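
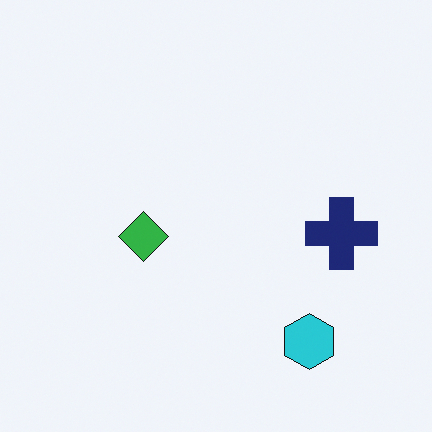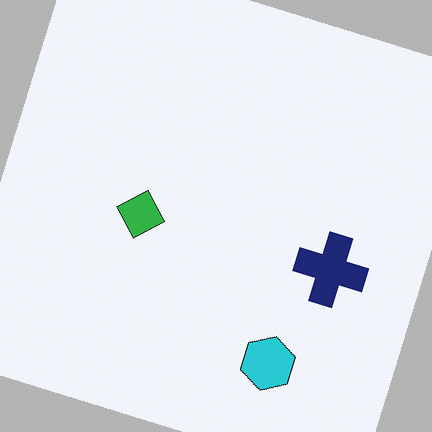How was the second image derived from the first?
The image was rotated clockwise by a clearly visible amount.

Every shape is tilted by the same angle and the image corners show triangular fill wedges — a whole-image rotation by a non-right angle.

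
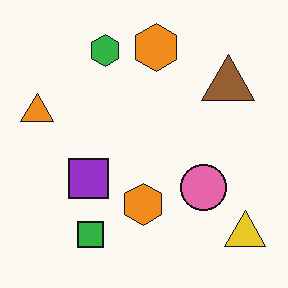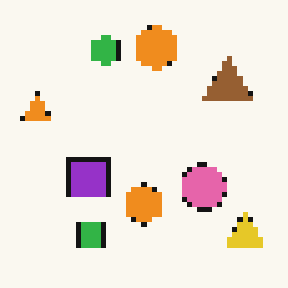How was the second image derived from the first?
The image was mildly pixelated.

Shapes are reduced to large square blocks; fine edges and outlines are lost — a downscale-then-upscale (mosaic) effect.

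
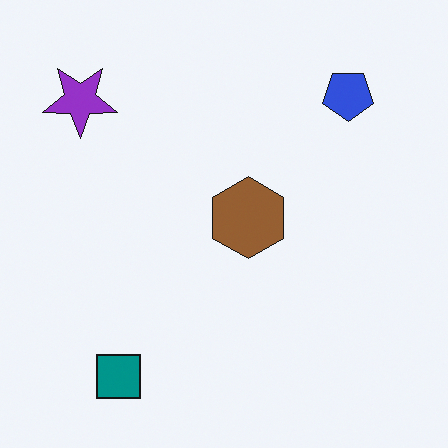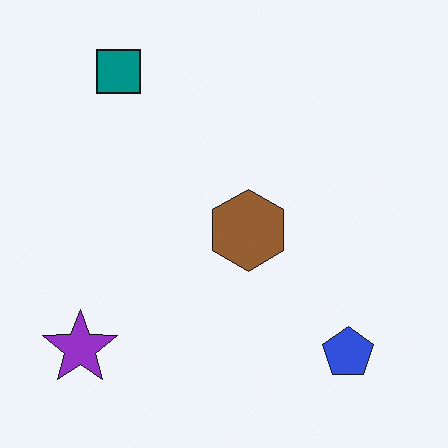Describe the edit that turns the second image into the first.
The transformation is: flipped vertically (top ↔ bottom).

The teal square is in the top-left of the second image and the bottom-left of the first — shapes on opposite sides of the horizontal midline have swapped in a mirror flip.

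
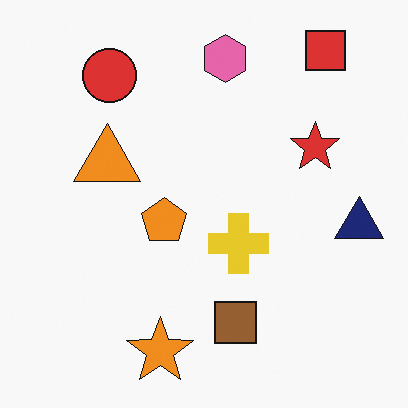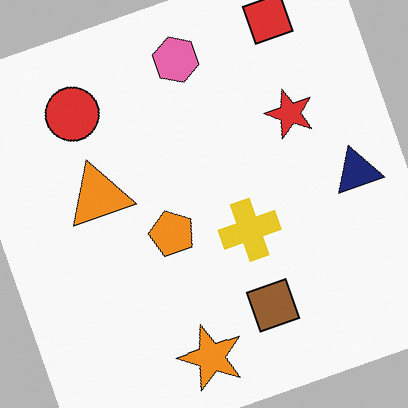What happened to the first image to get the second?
This is the original image rotated counter-clockwise by a clearly visible amount.

Every shape is tilted by the same angle and the image corners show triangular fill wedges — a whole-image rotation by a non-right angle.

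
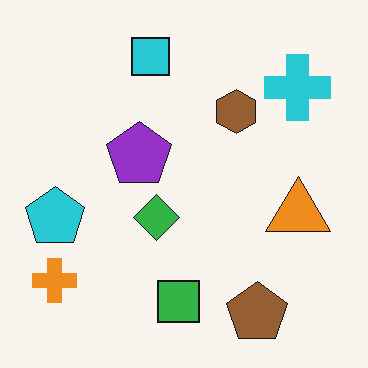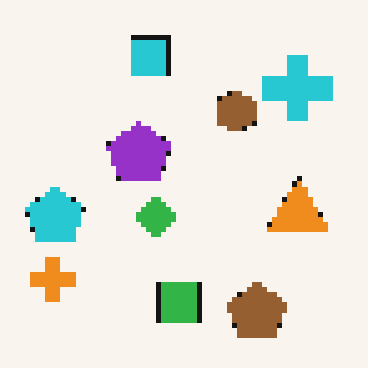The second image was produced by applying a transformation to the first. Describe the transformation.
It was mildly pixelated.

Shapes are reduced to large square blocks; fine edges and outlines are lost — a downscale-then-upscale (mosaic) effect.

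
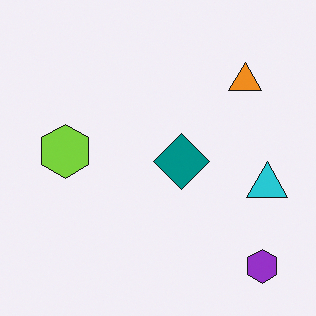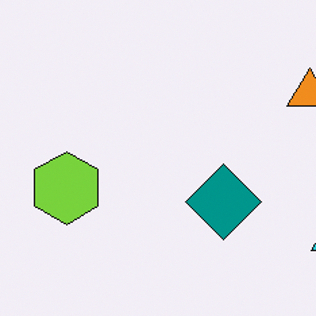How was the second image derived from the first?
The image was cropped slightly and scaled back up.

The visible shapes are larger and the field of view is narrower; shapes near the original edges may be partly or wholly outside the frame — a crop-and-rescale.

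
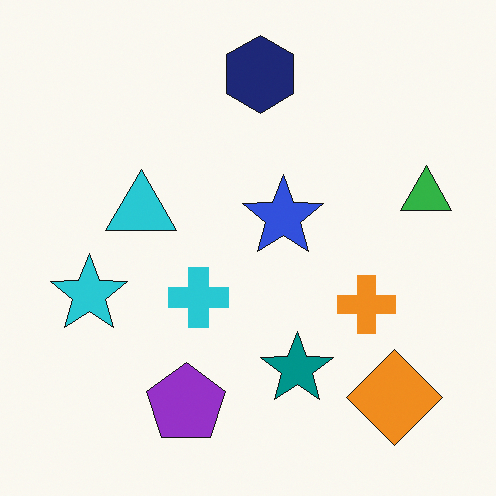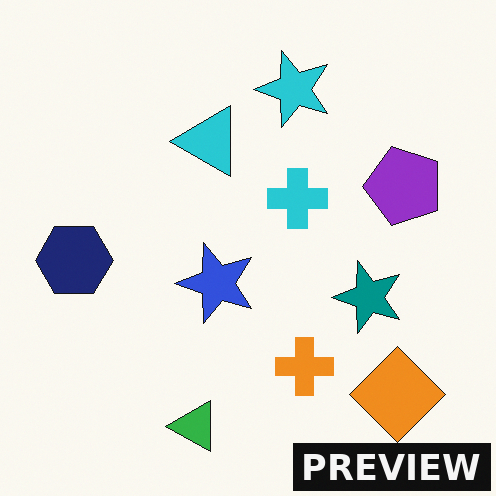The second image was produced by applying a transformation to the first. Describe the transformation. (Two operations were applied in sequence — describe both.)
Transposed (reflected across the top-left ↔ bottom-right diagonal), then watermarked with the text "PREVIEW" in the lower-right corner.

Shapes have swapped their row and column positions — what was in the top-right is now in the bottom-left — a diagonal reflection. A dark label reading "PREVIEW" appears in the lower-right corner.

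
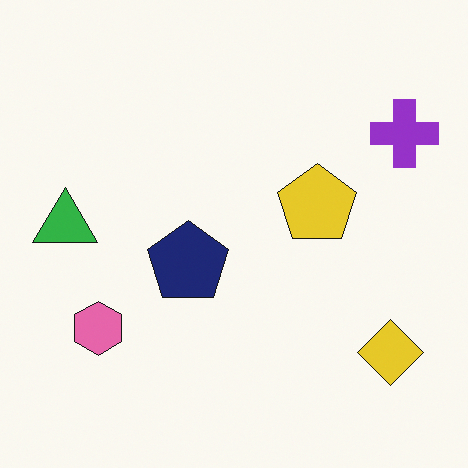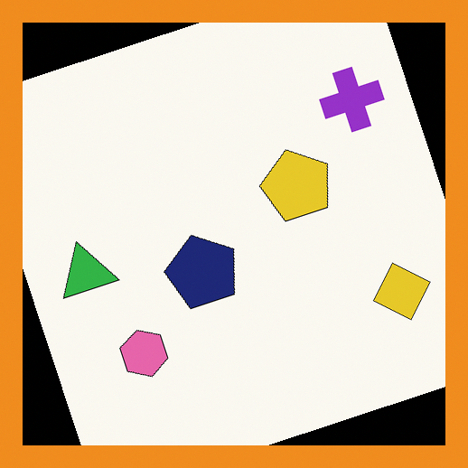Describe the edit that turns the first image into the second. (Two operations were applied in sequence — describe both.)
It was rotated counter-clockwise by a moderate amount, then framed with a orange border.

Every shape is tilted by the same angle and the image corners show triangular fill wedges — a whole-image rotation by a non-right angle. A solid orange frame runs around the edge of the second image, with the content slightly shrunk inside it.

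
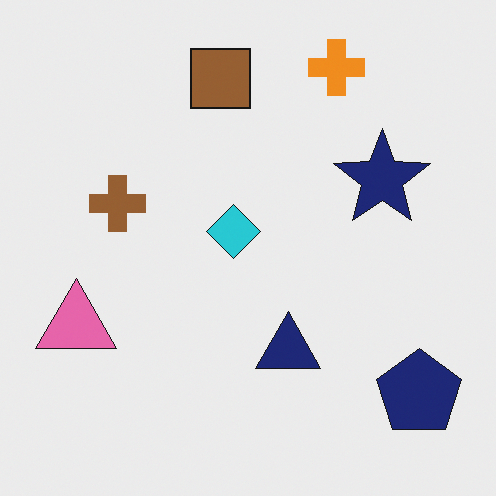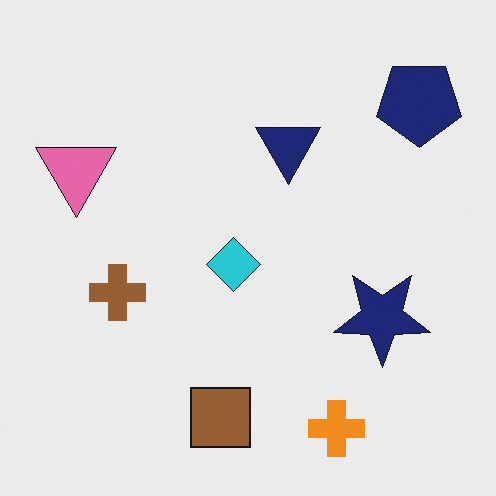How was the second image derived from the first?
The image was flipped vertically (top ↔ bottom).

The orange cross is in the top-right of the first image and the bottom-right of the second — shapes on opposite sides of the horizontal midline have swapped in a mirror flip.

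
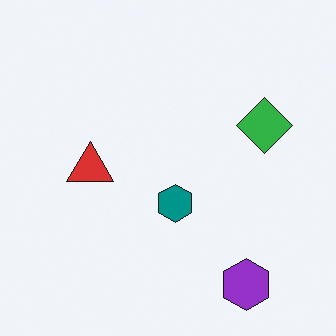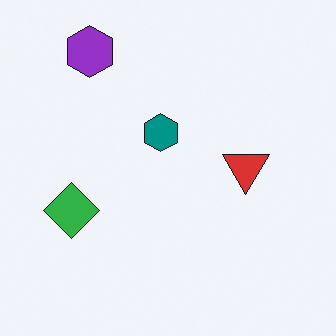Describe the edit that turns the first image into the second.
The second image is the first rotated 180°.

The purple hexagon sits in the bottom-right of the first image and the top-left of the second — consistent with a whole-image 180° rotation.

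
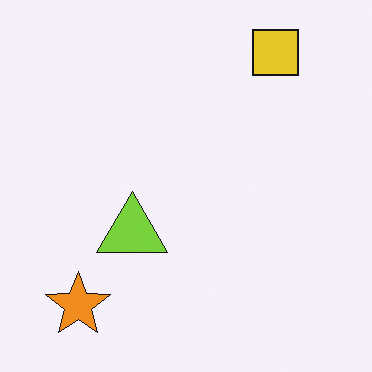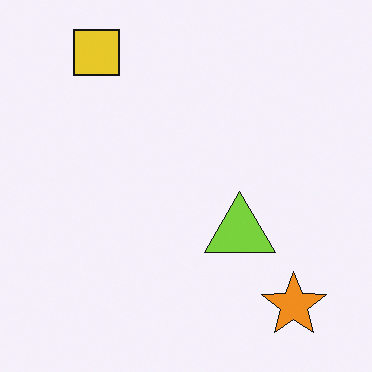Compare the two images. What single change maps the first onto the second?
This is the original image flipped horizontally (left ↔ right).

The orange star is in the bottom-left of the first image and the bottom-right of the second — shapes on opposite sides of the vertical midline have swapped in a mirror flip.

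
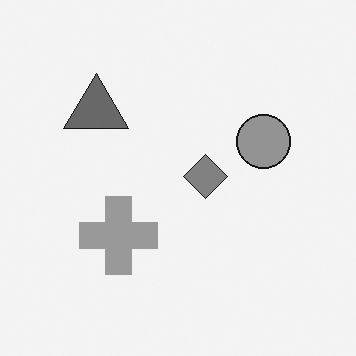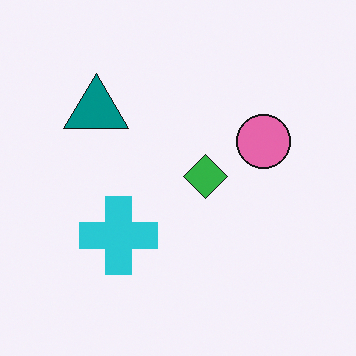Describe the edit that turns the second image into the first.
It was converted to grayscale.

All color is removed — every shape is now a shade of grey.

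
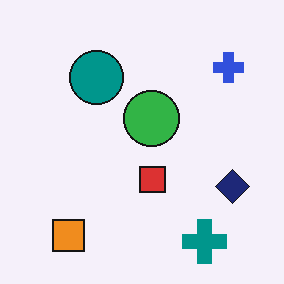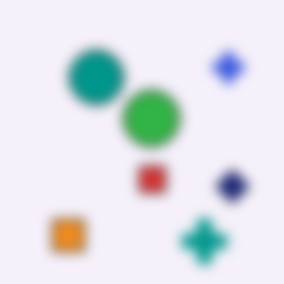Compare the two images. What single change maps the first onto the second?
The second image is the first strongly gaussian-blurred.

Shape edges and outlines are uniformly softened across the whole image.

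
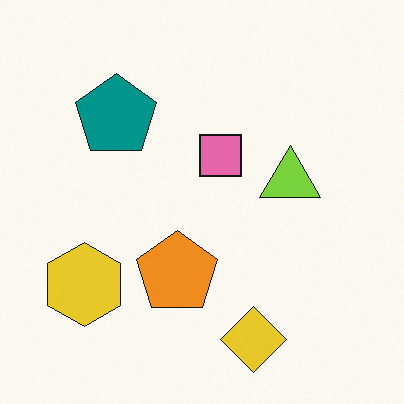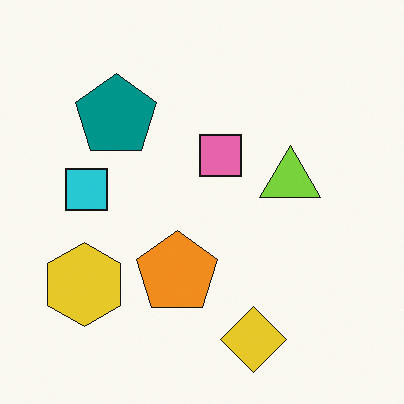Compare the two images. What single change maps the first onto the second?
The transformation is: overlaid with an additional cyan square.

A cyan square appears in the second image that is absent from the first.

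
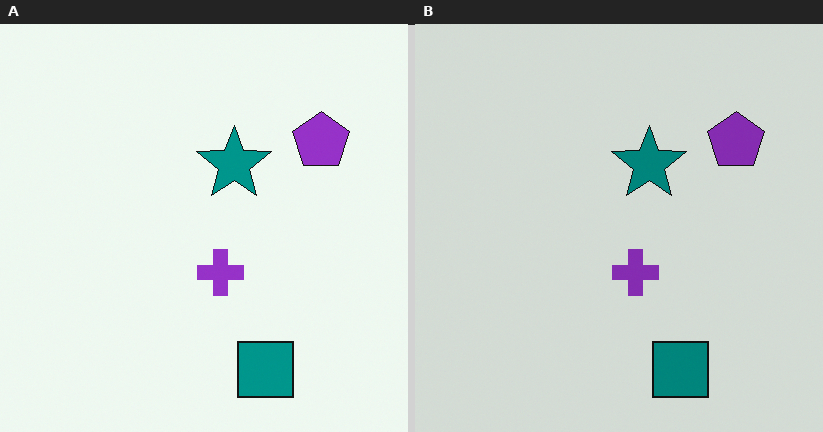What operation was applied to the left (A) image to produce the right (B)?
The transformation is: darkened a little.

Every pixel — background and shapes alike — is uniformly darkened.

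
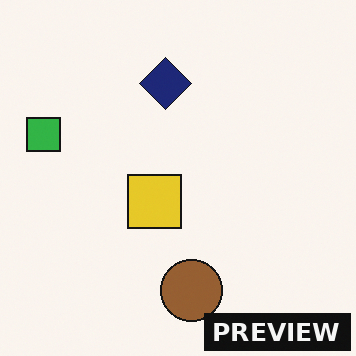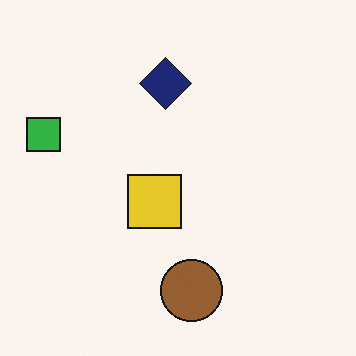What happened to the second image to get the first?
The image was watermarked with the text "PREVIEW" in the lower-right corner.

A dark label reading "PREVIEW" appears in the lower-right corner.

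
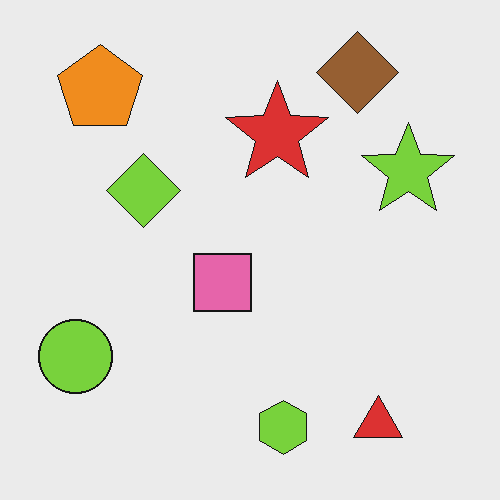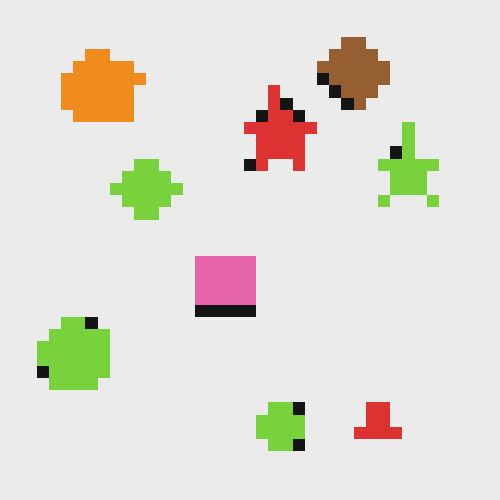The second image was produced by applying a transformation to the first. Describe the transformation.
This is the original image coarsely pixelated.

Shapes are reduced to large square blocks; fine edges and outlines are lost — a downscale-then-upscale (mosaic) effect.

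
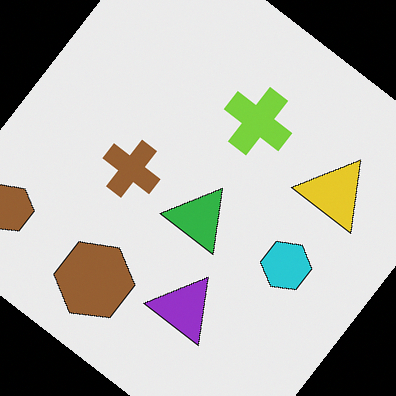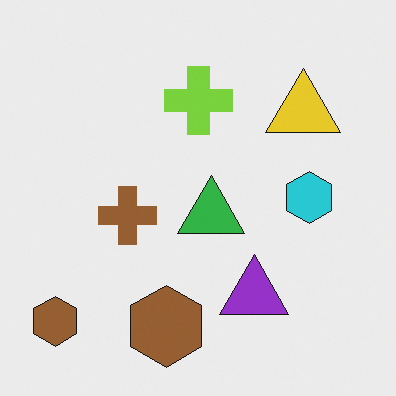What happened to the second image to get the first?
The first image is the second rotated clockwise by a large amount — several tens of degrees.

Every shape is tilted by the same angle and the image corners show triangular fill wedges — a whole-image rotation by a non-right angle.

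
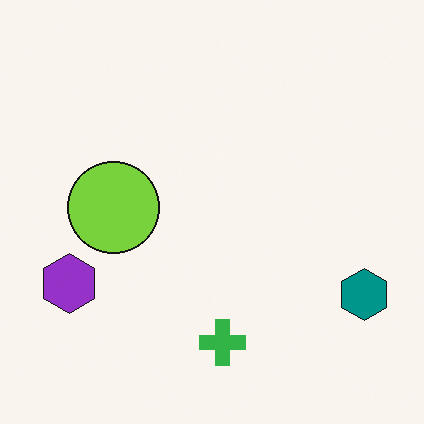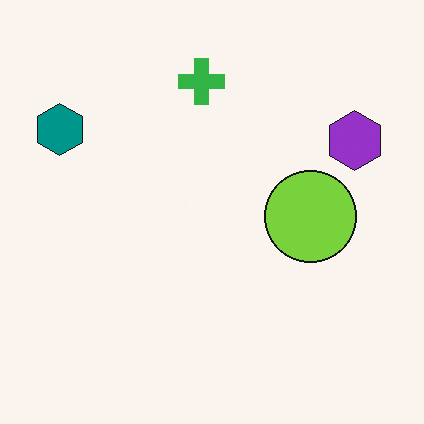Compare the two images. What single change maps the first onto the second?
The transformation is: rotated 180°.

The teal hexagon sits in the bottom-right of the first image and the top-left of the second — consistent with a whole-image 180° rotation.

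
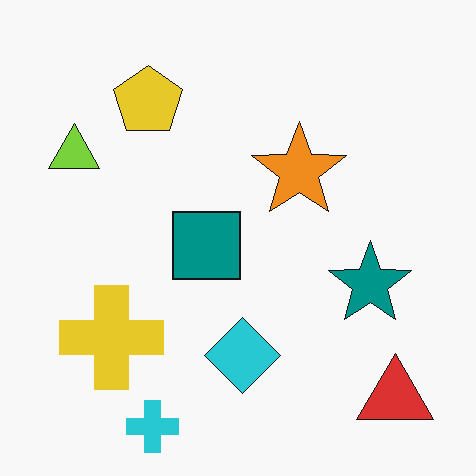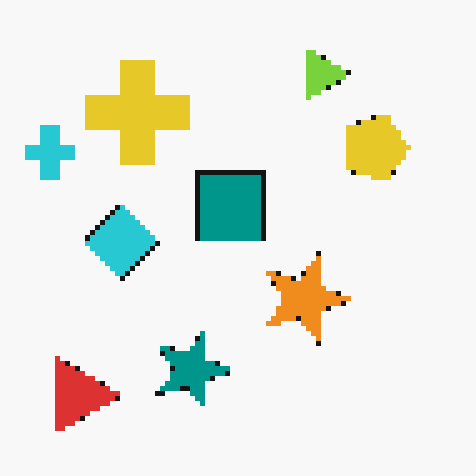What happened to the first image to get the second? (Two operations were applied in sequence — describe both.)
The second image is the first rotated 90° clockwise, then lightly pixelated (a mild mosaic effect).

The red triangle sits in the bottom-right of the first image and the bottom-left of the second — consistent with a whole-image 90° clockwise rotation. Shapes are reduced to large square blocks; fine edges and outlines are lost — a downscale-then-upscale (mosaic) effect.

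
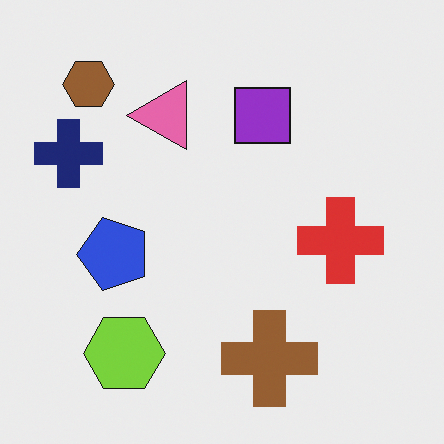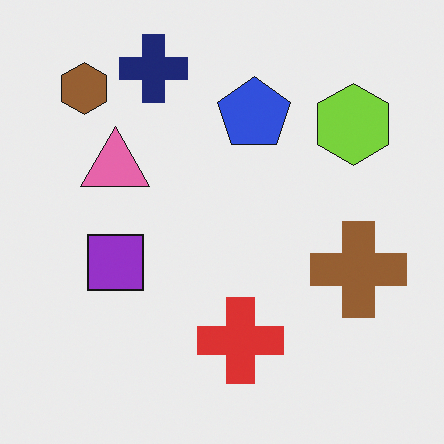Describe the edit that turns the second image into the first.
The image was transposed (reflected across the top-left ↔ bottom-right diagonal).

Shapes have swapped their row and column positions — what was in the top-right is now in the bottom-left — a diagonal reflection.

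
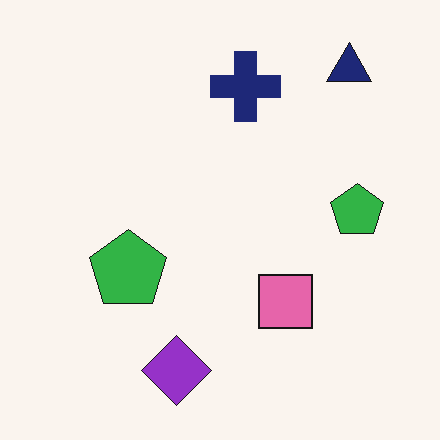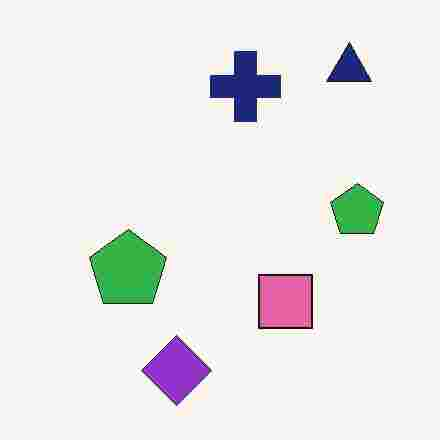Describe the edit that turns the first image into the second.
The second image is the first heavily JPEG-compressed with obvious blocking artifacts.

Blocky 8×8 compression artifacts appear around shape edges and the flat background shows ringing — characteristic JPEG degradation.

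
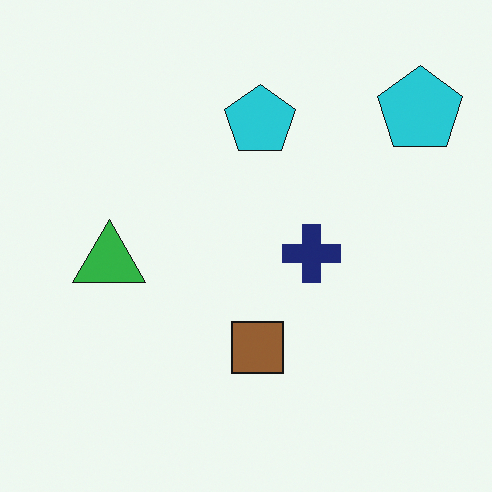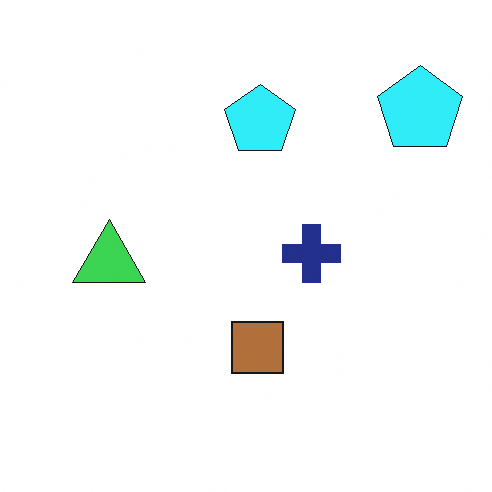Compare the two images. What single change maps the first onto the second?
The transformation is: slightly brightened.

Every pixel — background and shapes alike — is uniformly brightened.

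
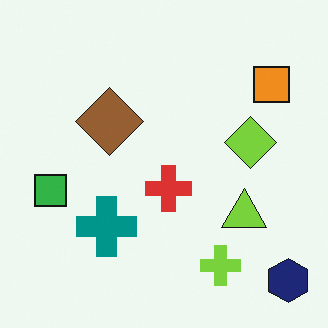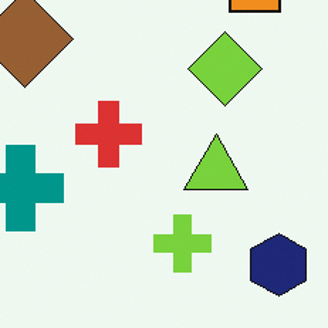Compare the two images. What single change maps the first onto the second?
This is the original image cropped slightly and scaled back up.

The visible shapes are larger and the field of view is narrower; shapes near the original edges may be partly or wholly outside the frame — a crop-and-rescale.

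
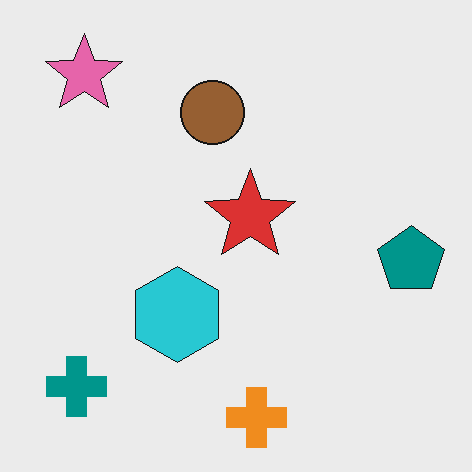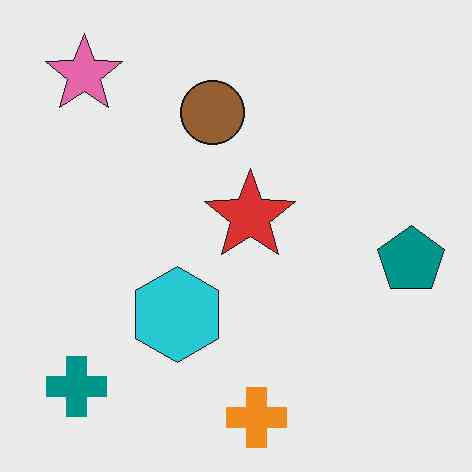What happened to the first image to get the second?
The image was JPEG-compressed with visible artifacts.

Blocky 8×8 compression artifacts appear around shape edges and the flat background shows ringing — characteristic JPEG degradation.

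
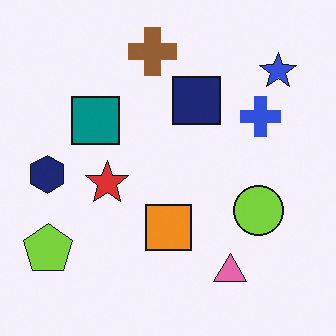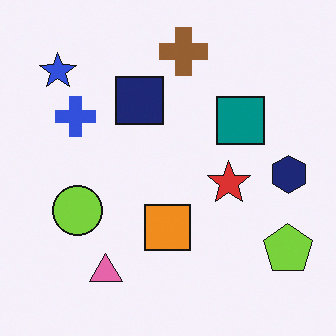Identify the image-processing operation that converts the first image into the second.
The transformation is: flipped horizontally (left ↔ right).

The navy hexagon is in the left of the first image and the right of the second — shapes on opposite sides of the vertical midline have swapped in a mirror flip.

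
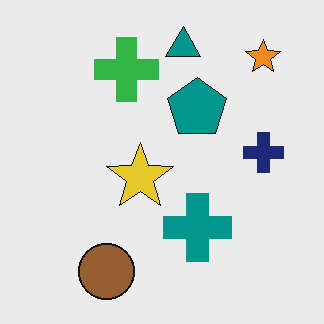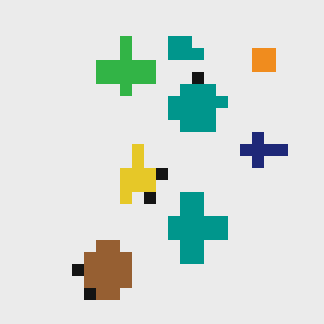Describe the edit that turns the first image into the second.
It was heavily pixelated into large blocks.

Shapes are reduced to large square blocks; fine edges and outlines are lost — a downscale-then-upscale (mosaic) effect.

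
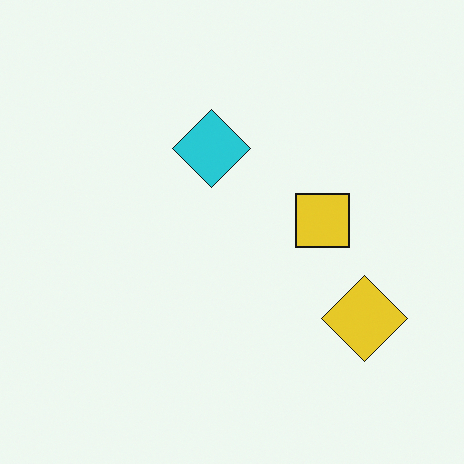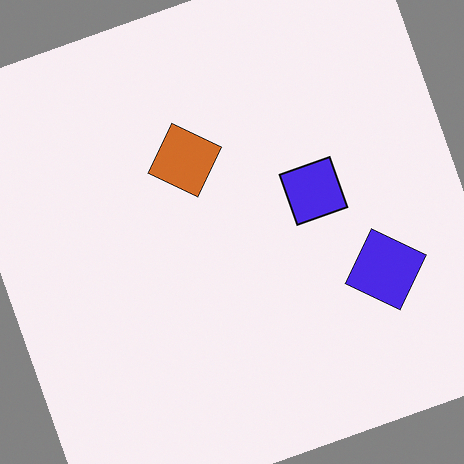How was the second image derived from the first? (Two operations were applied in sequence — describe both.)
The second image is the first hue-shifted through roughly half the color wheel, then rotated counter-clockwise by a clearly visible amount.

Every shape's color has rotated by the same amount around the hue wheel — a uniform hue shift. Every shape is tilted by the same angle and the image corners show triangular fill wedges — a whole-image rotation by a non-right angle.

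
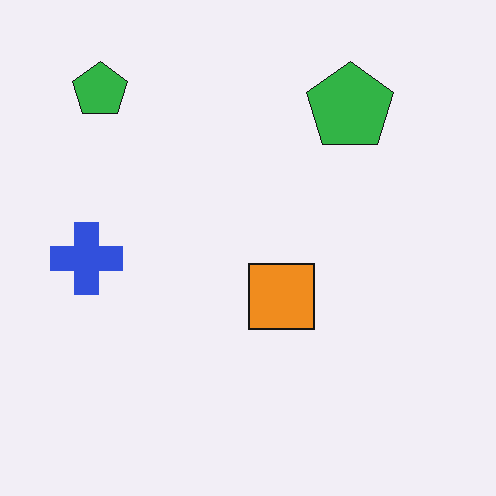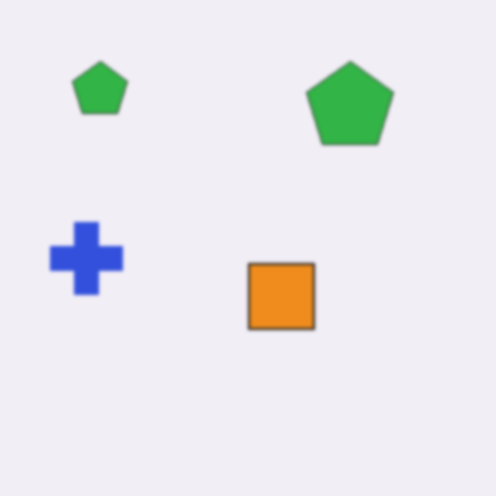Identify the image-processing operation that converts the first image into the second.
This is the original image given a subtle gaussian blur.

Shape edges and outlines are uniformly softened across the whole image.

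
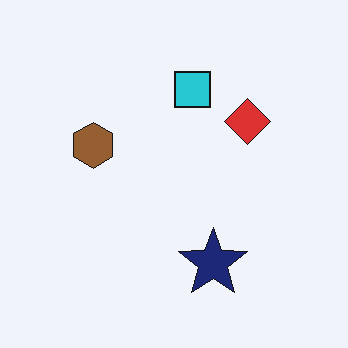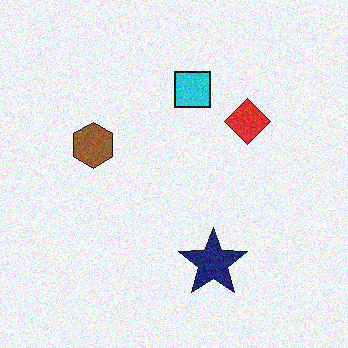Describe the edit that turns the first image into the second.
This is the original image degraded with visible gaussian noise.

Random speckle covers the whole image, including the flat background.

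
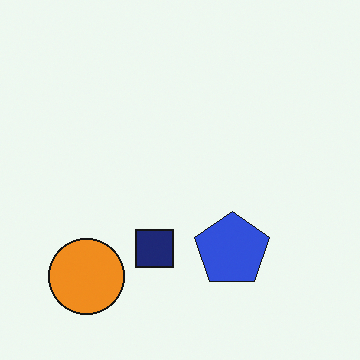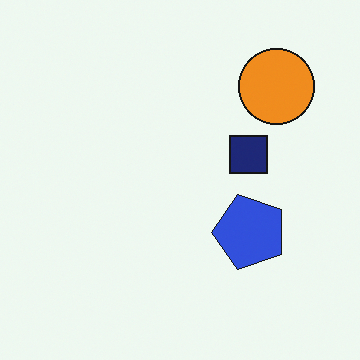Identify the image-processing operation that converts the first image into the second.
The transformation is: transposed (reflected across the top-left ↔ bottom-right diagonal).

Shapes have swapped their row and column positions — what was in the top-right is now in the bottom-left — a diagonal reflection.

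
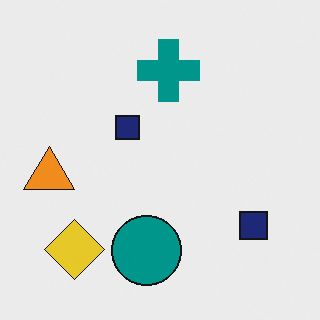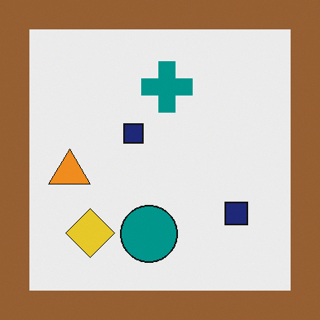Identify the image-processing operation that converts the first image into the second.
It was framed with a brown border.

A solid brown frame runs around the edge of the second image, with the content slightly shrunk inside it.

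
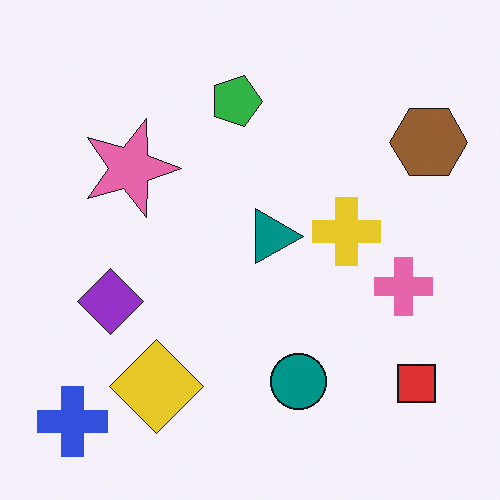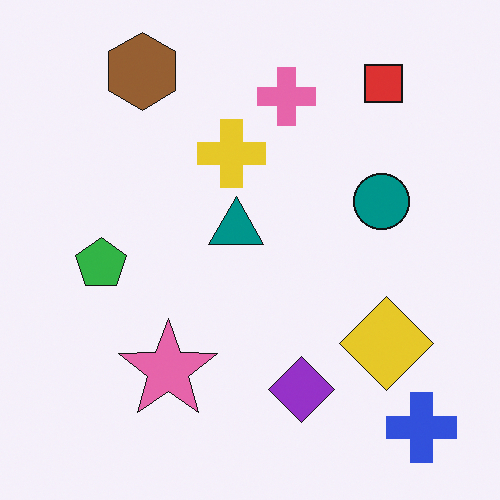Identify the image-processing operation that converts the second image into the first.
It was rotated 90° clockwise.

The blue cross sits in the bottom-right of the second image and the bottom-left of the first — consistent with a whole-image 90° clockwise rotation.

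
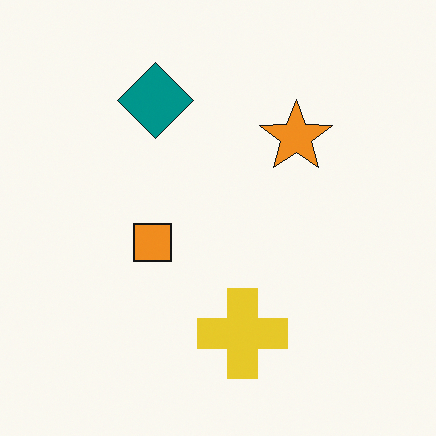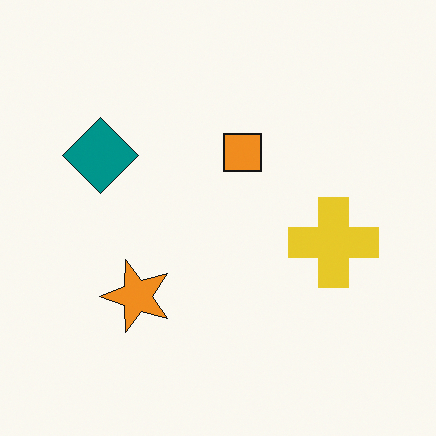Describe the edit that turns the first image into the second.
This is the original image transposed (reflected across the top-left ↔ bottom-right diagonal).

Shapes have swapped their row and column positions — what was in the top-right is now in the bottom-left — a diagonal reflection.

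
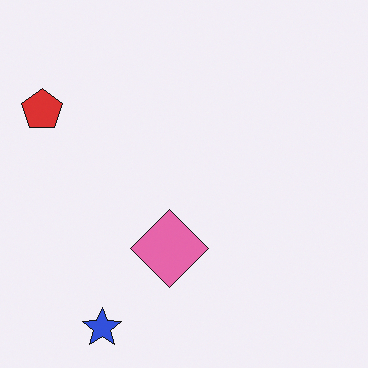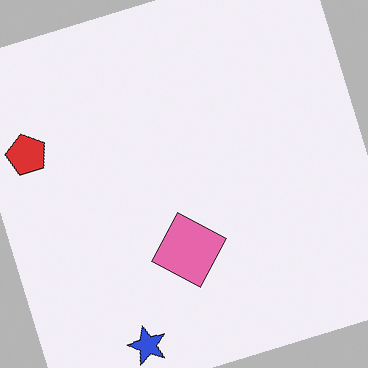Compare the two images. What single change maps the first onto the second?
It was rotated counter-clockwise by a clearly visible amount.

Every shape is tilted by the same angle and the image corners show triangular fill wedges — a whole-image rotation by a non-right angle.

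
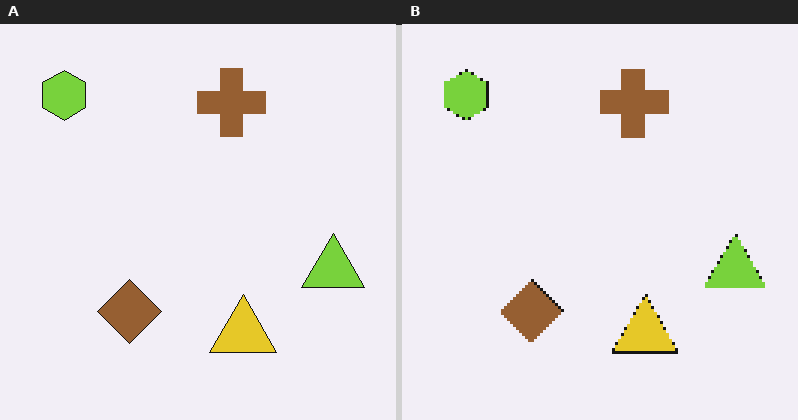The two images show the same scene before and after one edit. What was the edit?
It was mildly pixelated.

Shapes are reduced to large square blocks; fine edges and outlines are lost — a downscale-then-upscale (mosaic) effect.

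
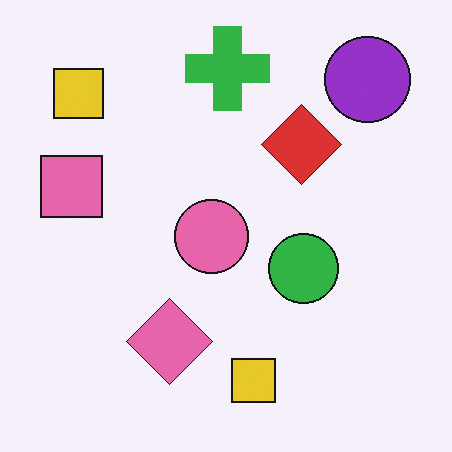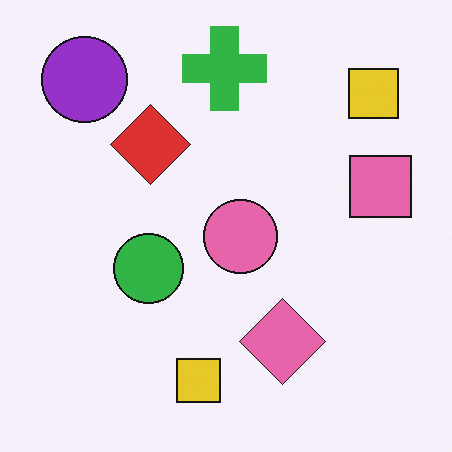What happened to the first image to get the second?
The image was flipped horizontally (left ↔ right).

The pink square is in the left of the first image and the right of the second — shapes on opposite sides of the vertical midline have swapped in a mirror flip.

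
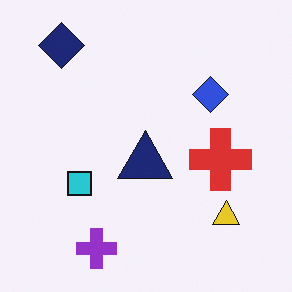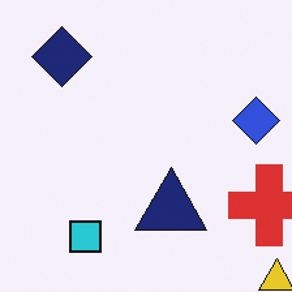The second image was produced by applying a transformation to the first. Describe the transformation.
It was cropped slightly and scaled back up.

The visible shapes are larger and the field of view is narrower; shapes near the original edges may be partly or wholly outside the frame — a crop-and-rescale.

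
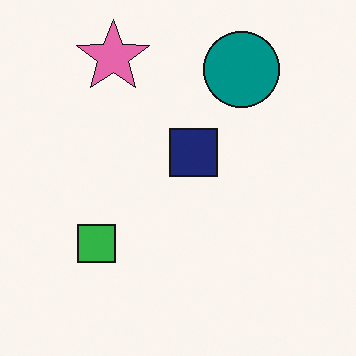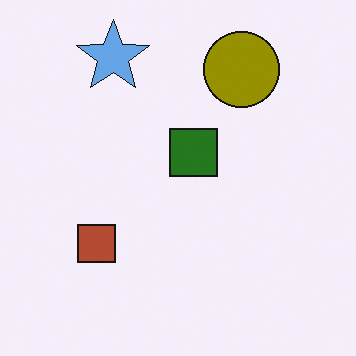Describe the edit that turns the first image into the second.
Hue-shifted by a large amount.

Every shape's color has rotated by the same amount around the hue wheel — a uniform hue shift.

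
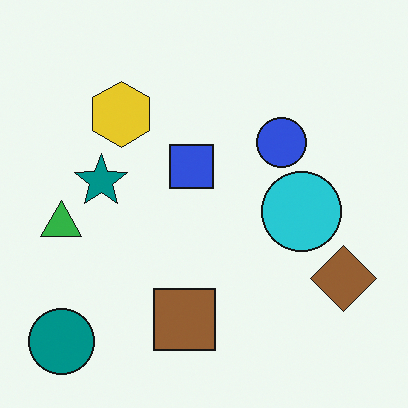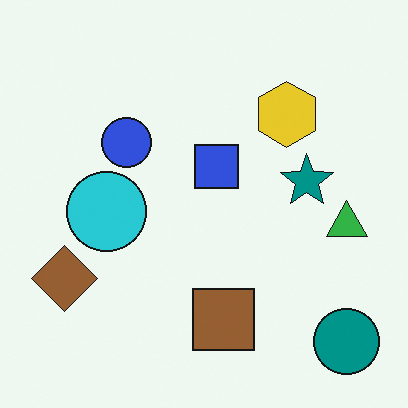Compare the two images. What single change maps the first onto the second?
Flipped horizontally (left ↔ right).

The teal circle is in the bottom-left of the first image and the bottom-right of the second — shapes on opposite sides of the vertical midline have swapped in a mirror flip.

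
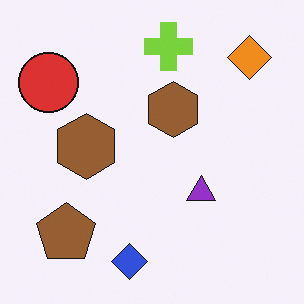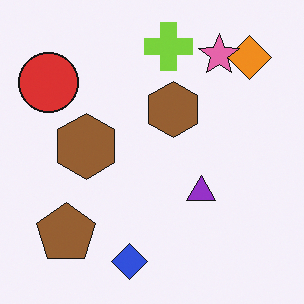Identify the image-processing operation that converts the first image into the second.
The second image is the first overlaid with an additional pink star.

A pink star appears in the second image that is absent from the first.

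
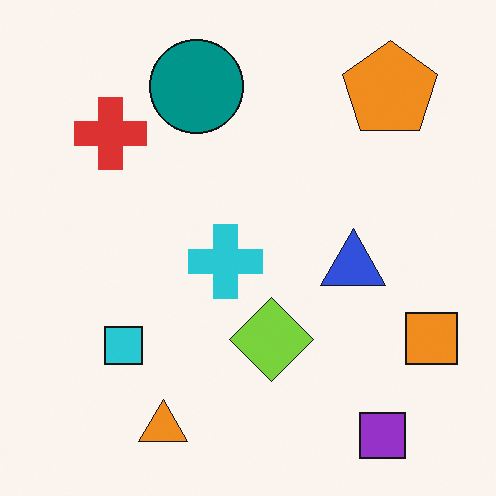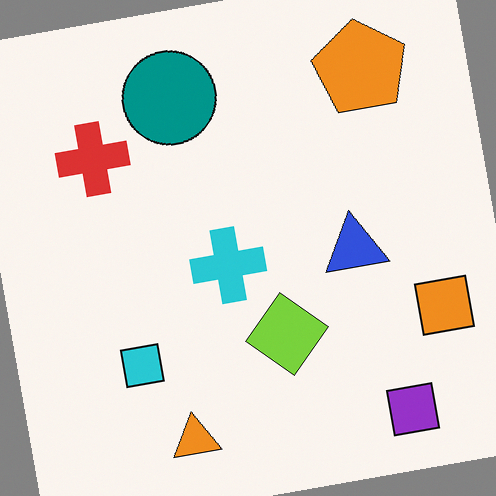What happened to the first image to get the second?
Rotated counter-clockwise by a small amount.

Every shape is tilted by the same angle and the image corners show triangular fill wedges — a whole-image rotation by a non-right angle.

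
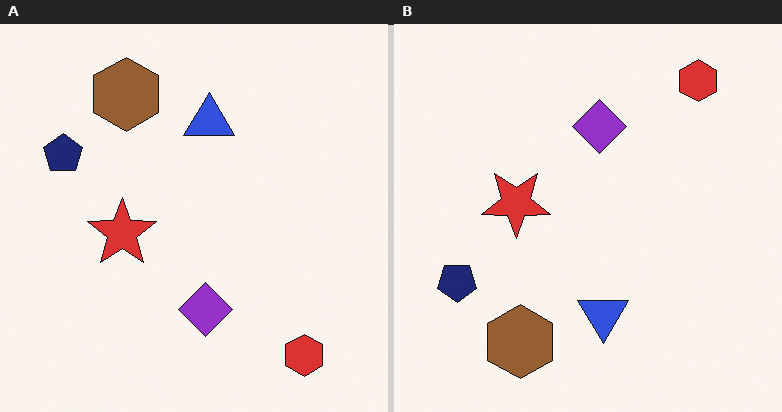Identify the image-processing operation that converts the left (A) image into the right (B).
The transformation is: flipped vertically (top ↔ bottom).

The red hexagon is in the bottom-right of the left (A) image and the top-right of the right (B) — shapes on opposite sides of the horizontal midline have swapped in a mirror flip.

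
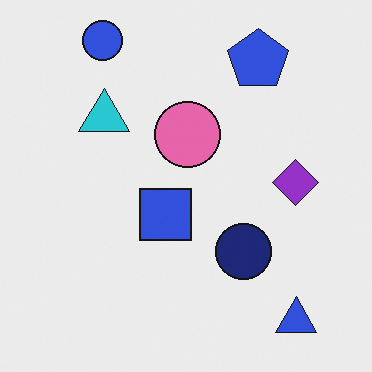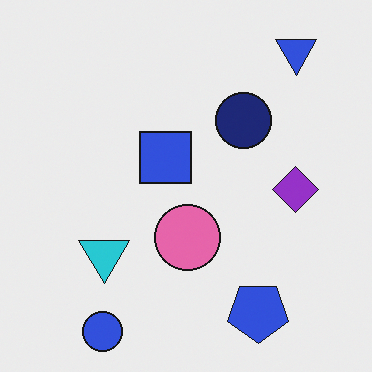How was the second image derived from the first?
The image was flipped vertically (top ↔ bottom).

The blue circle is in the top-left of the first image and the bottom-left of the second — shapes on opposite sides of the horizontal midline have swapped in a mirror flip.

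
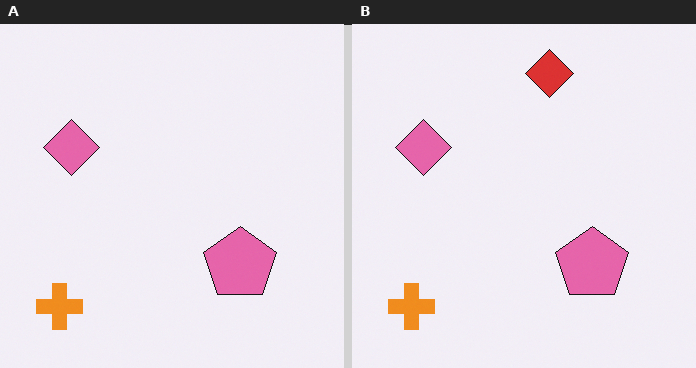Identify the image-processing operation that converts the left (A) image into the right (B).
It was overlaid with an additional red diamond.

A red diamond appears in the right (B) image that is absent from the left (A).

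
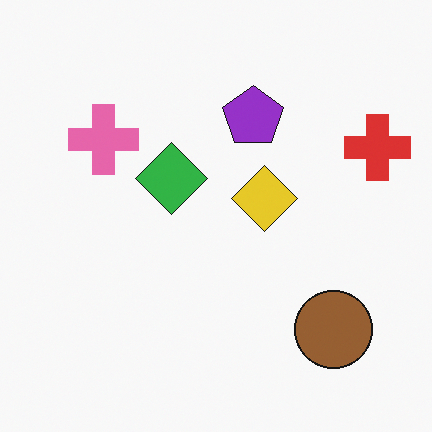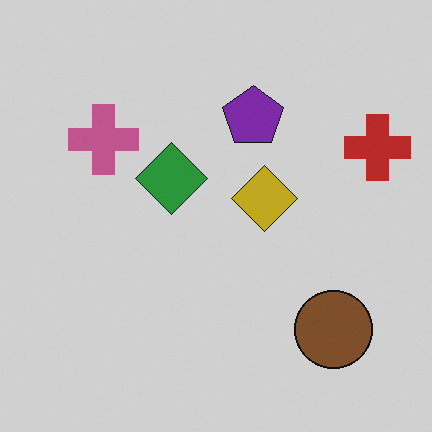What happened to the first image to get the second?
Darkened a little.

Every pixel — background and shapes alike — is uniformly darkened.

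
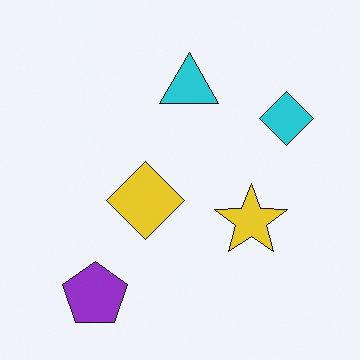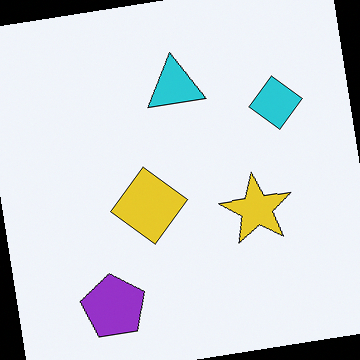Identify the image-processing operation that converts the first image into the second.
The transformation is: rotated counter-clockwise by a few degrees.

Every shape is tilted by the same angle and the image corners show triangular fill wedges — a whole-image rotation by a non-right angle.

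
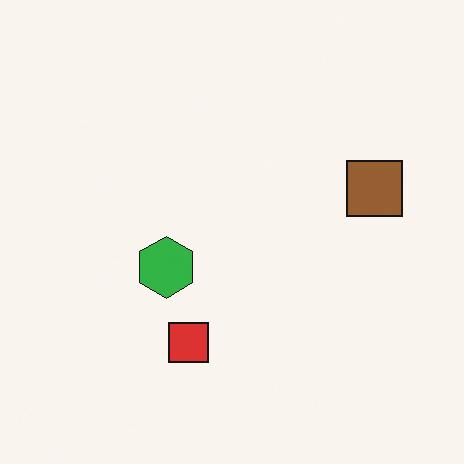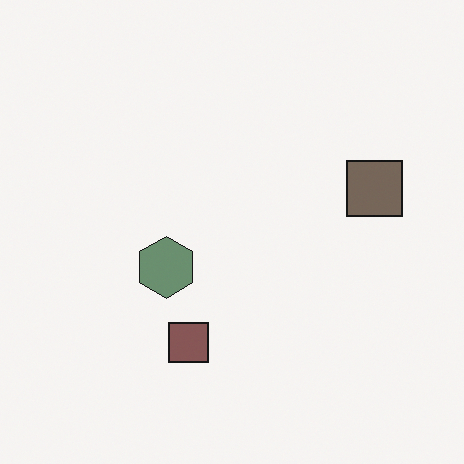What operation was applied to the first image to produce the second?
The image was heavily desaturated.

All colors are more muted and greyish — a global saturation change.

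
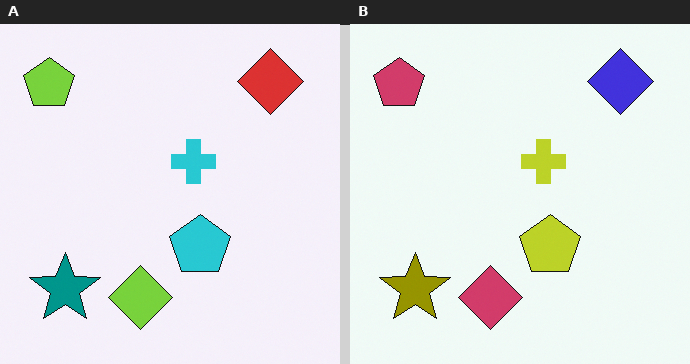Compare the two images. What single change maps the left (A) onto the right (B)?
This is the original image hue-shifted by a large amount.

Every shape's color has rotated by the same amount around the hue wheel — a uniform hue shift.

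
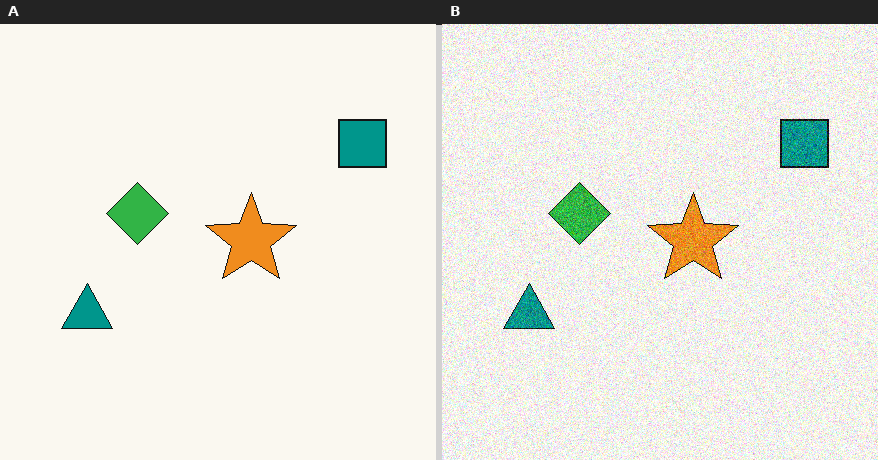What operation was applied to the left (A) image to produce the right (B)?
The image was degraded with strong gaussian noise.

Random speckle covers the whole image, including the flat background.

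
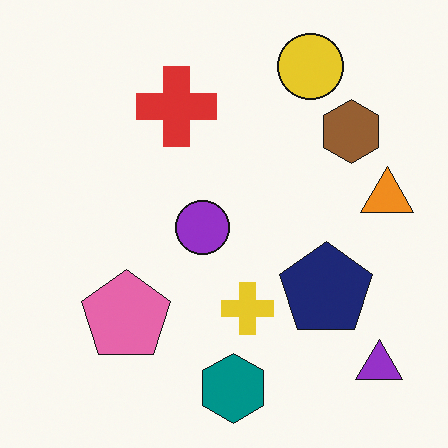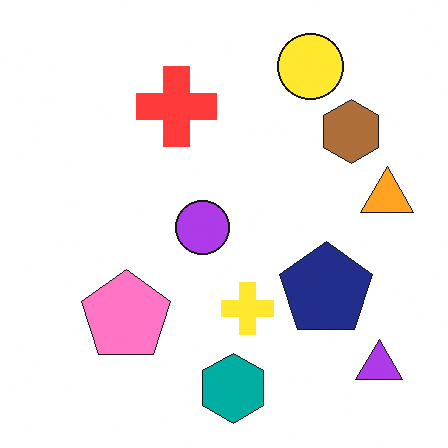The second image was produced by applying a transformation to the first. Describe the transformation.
It was brightened a little.

Every pixel — background and shapes alike — is uniformly brightened.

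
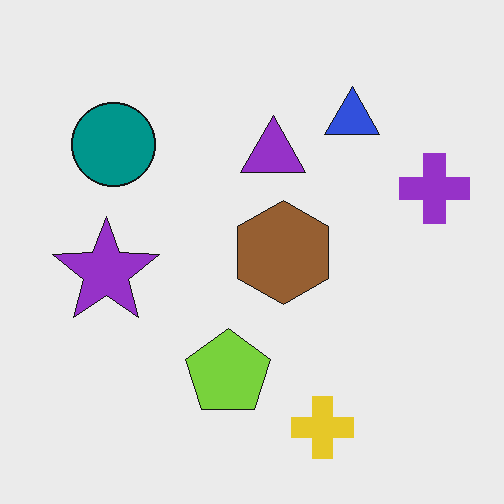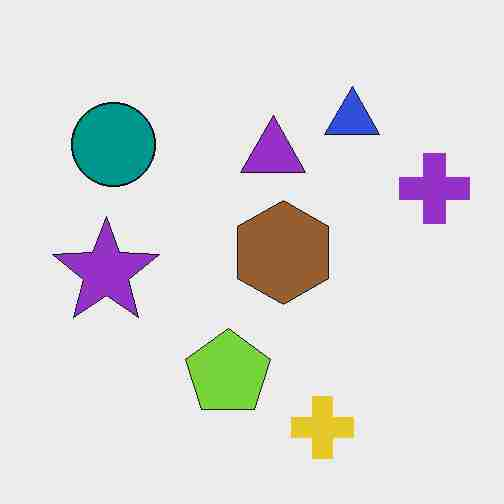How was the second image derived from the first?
Heavily JPEG-compressed with obvious blocking artifacts.

Blocky 8×8 compression artifacts appear around shape edges and the flat background shows ringing — characteristic JPEG degradation.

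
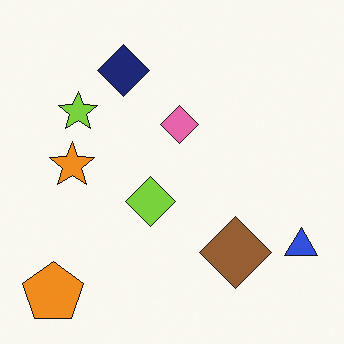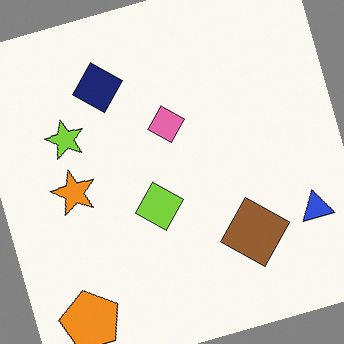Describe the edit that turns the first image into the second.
It was rotated counter-clockwise by a clearly visible amount.

Every shape is tilted by the same angle and the image corners show triangular fill wedges — a whole-image rotation by a non-right angle.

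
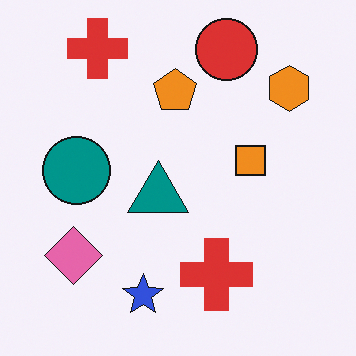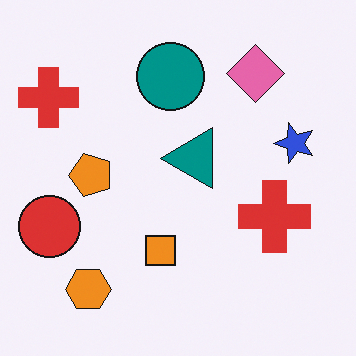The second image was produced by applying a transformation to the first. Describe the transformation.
This is the original image transposed (reflected across the top-left ↔ bottom-right diagonal).

Shapes have swapped their row and column positions — what was in the top-right is now in the bottom-left — a diagonal reflection.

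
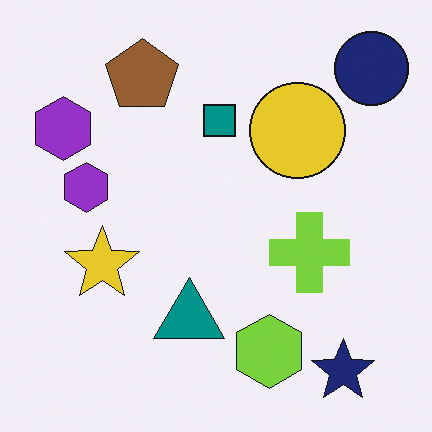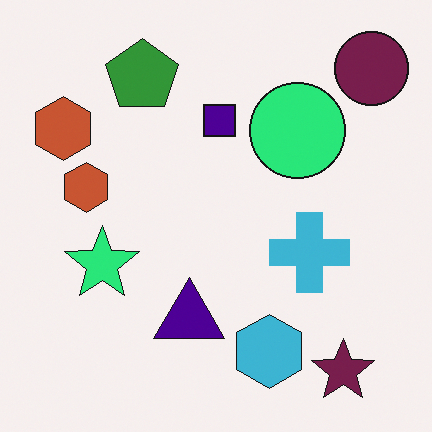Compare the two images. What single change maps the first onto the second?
The image was hue-shifted through roughly a third of the color wheel.

Every shape's color has rotated by the same amount around the hue wheel — a uniform hue shift.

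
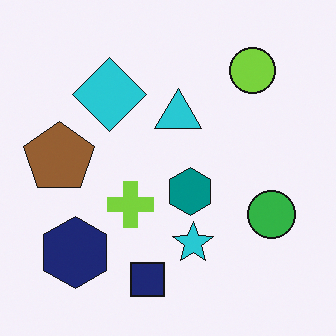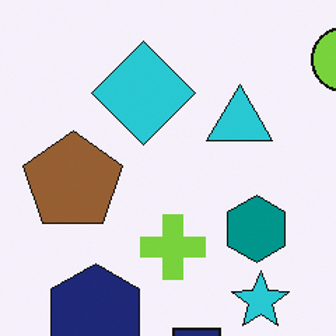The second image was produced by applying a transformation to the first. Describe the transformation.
Cropped to a modestly smaller region and rescaled.

The visible shapes are larger and the field of view is narrower; shapes near the original edges may be partly or wholly outside the frame — a crop-and-rescale.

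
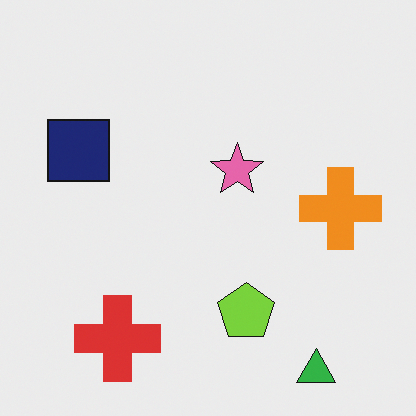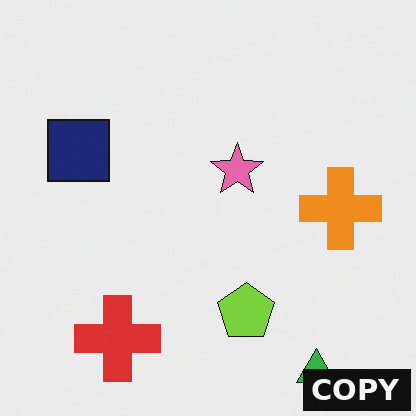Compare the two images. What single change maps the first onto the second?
The image was watermarked with the text "COPY" in the lower-right corner.

A dark label reading "COPY" appears in the lower-right corner.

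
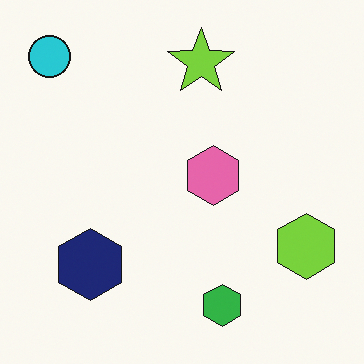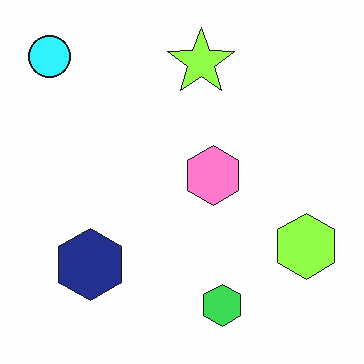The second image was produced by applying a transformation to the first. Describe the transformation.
Slightly brightened.

Every pixel — background and shapes alike — is uniformly brightened.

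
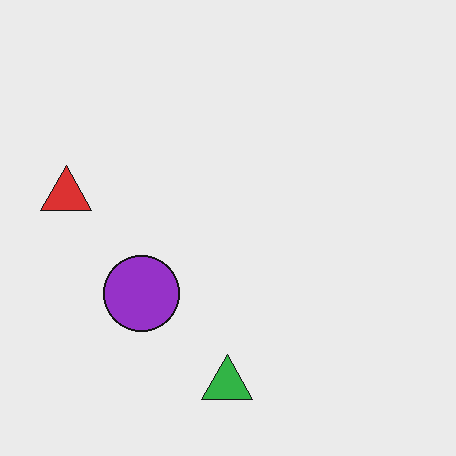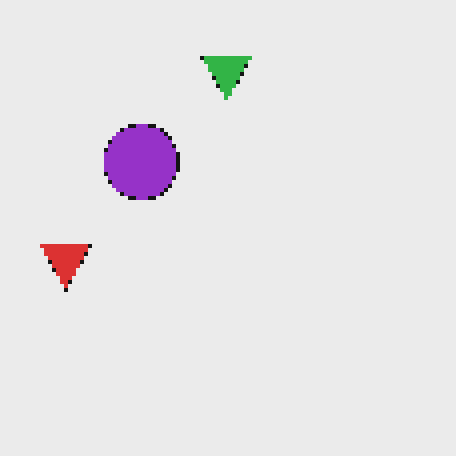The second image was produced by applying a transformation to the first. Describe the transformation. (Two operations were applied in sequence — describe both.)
The transformation is: flipped vertically (top ↔ bottom), then mildly pixelated.

The green triangle is in the bottom of the first image and the top of the second — shapes on opposite sides of the horizontal midline have swapped in a mirror flip. Shapes are reduced to large square blocks; fine edges and outlines are lost — a downscale-then-upscale (mosaic) effect.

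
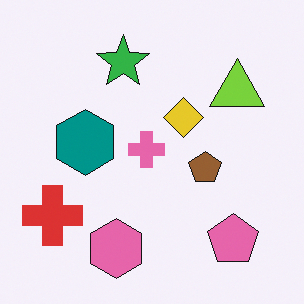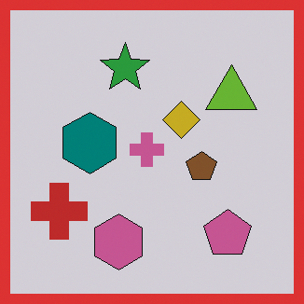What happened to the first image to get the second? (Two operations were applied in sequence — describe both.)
This is the original image slightly darkened, then framed with a red border.

Every pixel — background and shapes alike — is uniformly darkened. A solid red frame runs around the edge of the second image, with the content slightly shrunk inside it.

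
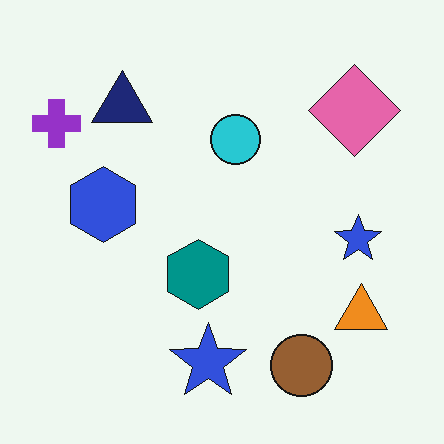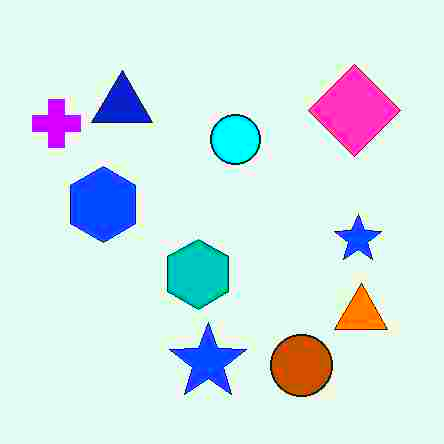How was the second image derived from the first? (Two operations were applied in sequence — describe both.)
Degraded with heavy JPEG compression, then made much more vivid (saturation change).

Blocky 8×8 compression artifacts appear around shape edges and the flat background shows ringing — characteristic JPEG degradation. All colors are more vivid — a global saturation change.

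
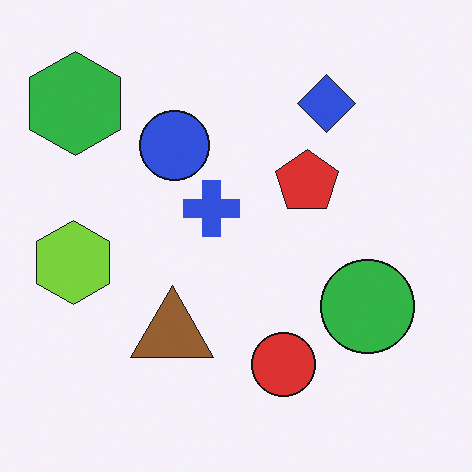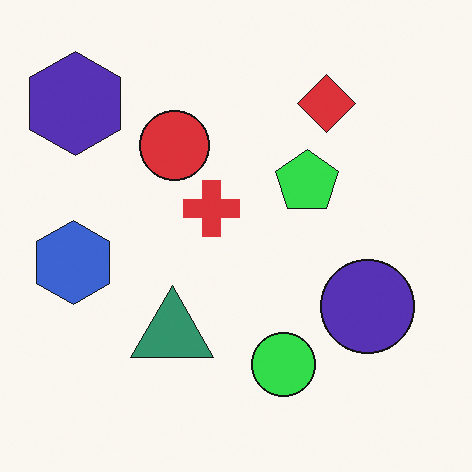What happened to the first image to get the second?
Hue-shifted by a moderate amount.

Every shape's color has rotated by the same amount around the hue wheel — a uniform hue shift.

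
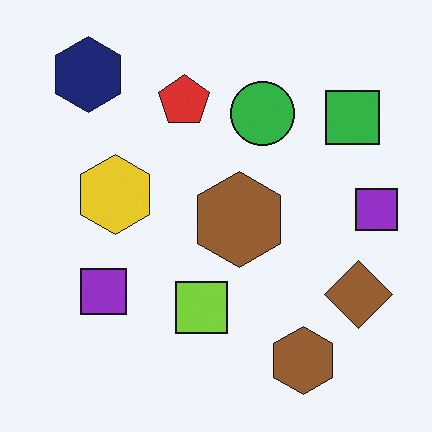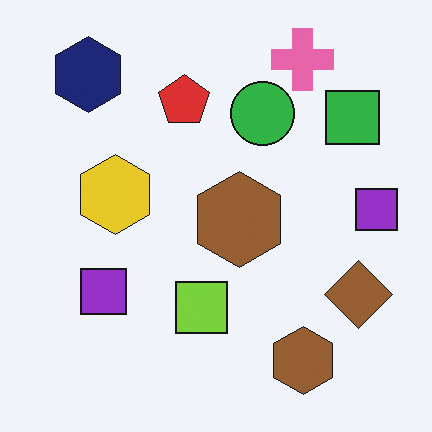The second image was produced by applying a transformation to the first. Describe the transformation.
The image was overlaid with an additional pink cross.

A pink cross appears in the second image that is absent from the first.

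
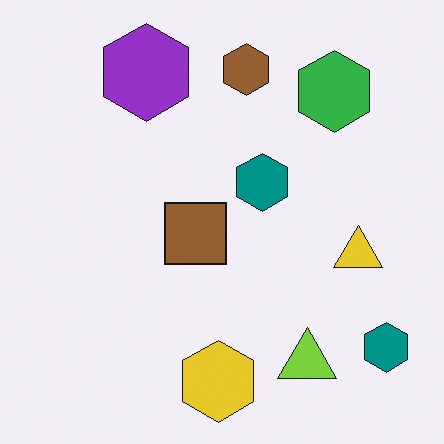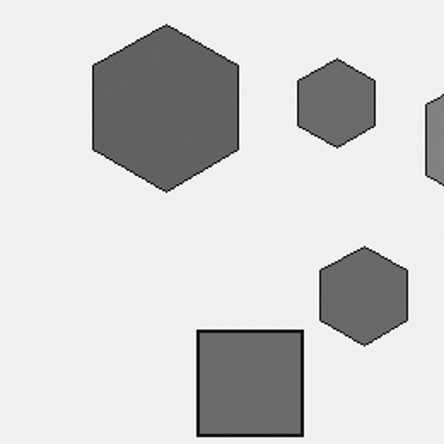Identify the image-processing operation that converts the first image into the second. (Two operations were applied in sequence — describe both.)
It was cropped tightly and scaled back up, then converted to grayscale.

The visible shapes are larger and the field of view is narrower; shapes near the original edges may be partly or wholly outside the frame — a crop-and-rescale. All color is removed — every shape is now a shade of grey.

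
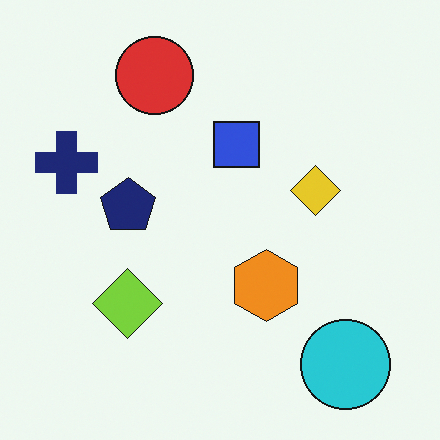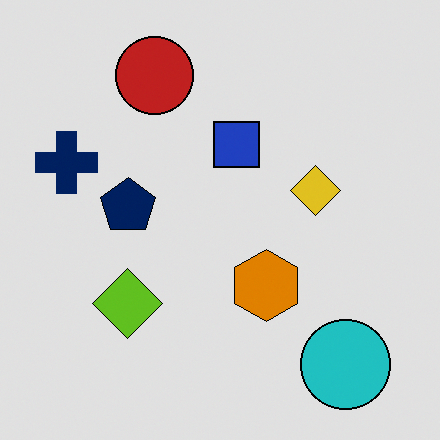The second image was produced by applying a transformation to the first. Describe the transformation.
The transformation is: moderately posterized.

Each flat color has snapped to a coarser quantized level — most visibly, the near-white background has dropped to a flat grey.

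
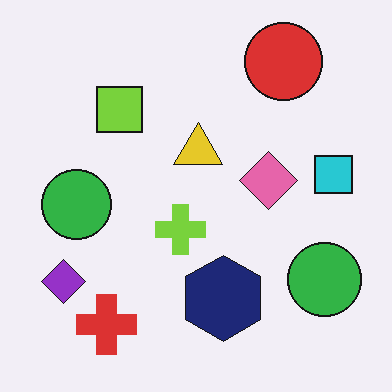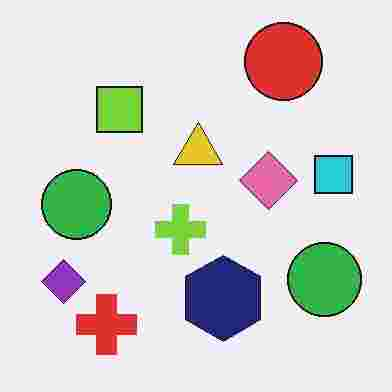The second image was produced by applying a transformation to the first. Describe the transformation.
The second image is the first heavily JPEG-compressed with obvious blocking artifacts.

Blocky 8×8 compression artifacts appear around shape edges and the flat background shows ringing — characteristic JPEG degradation.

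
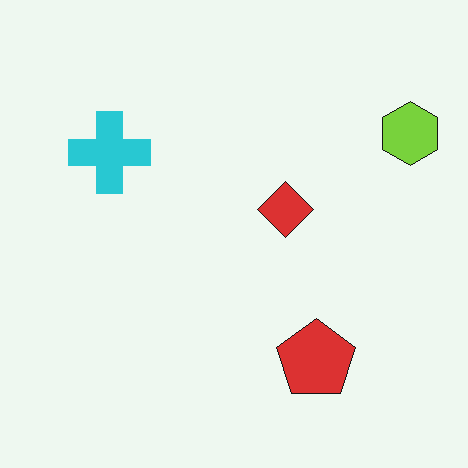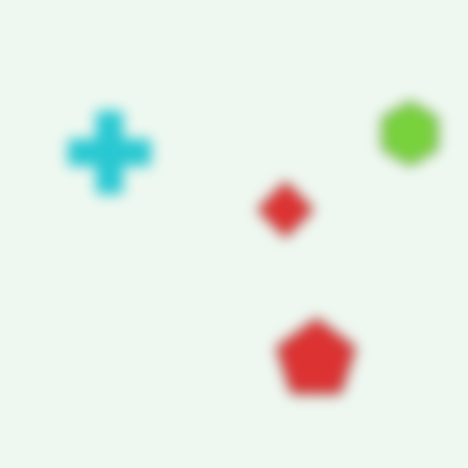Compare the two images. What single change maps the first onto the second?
The image was strongly gaussian-blurred.

Shape edges and outlines are uniformly softened across the whole image.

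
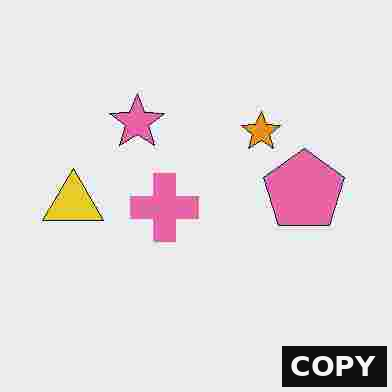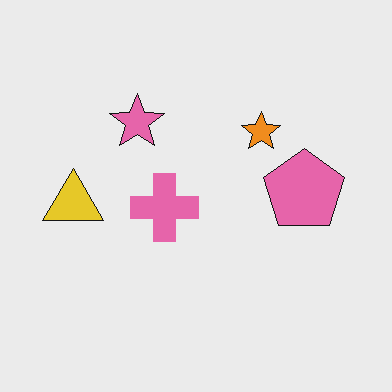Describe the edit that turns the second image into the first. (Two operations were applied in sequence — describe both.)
The transformation is: heavily JPEG-compressed with obvious blocking artifacts, then watermarked with the text "COPY" in the lower-right corner.

Blocky 8×8 compression artifacts appear around shape edges and the flat background shows ringing — characteristic JPEG degradation. A dark label reading "COPY" appears in the lower-right corner.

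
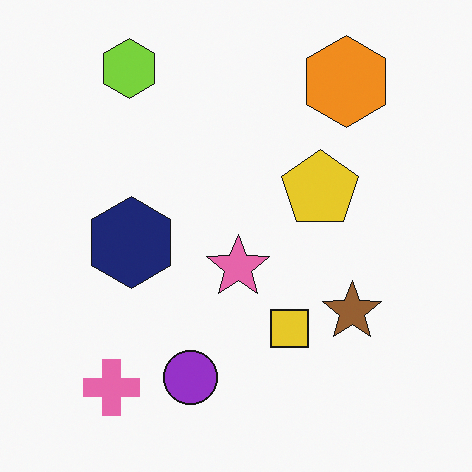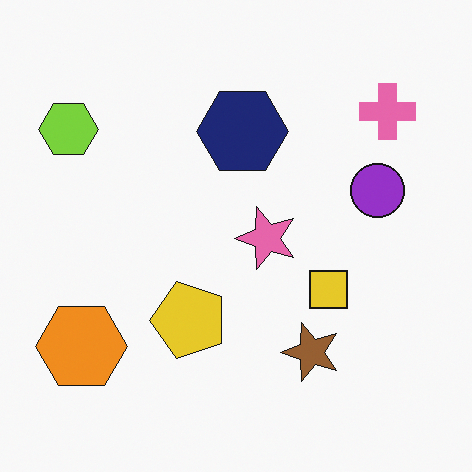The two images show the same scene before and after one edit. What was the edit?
The image was transposed (reflected across the top-left ↔ bottom-right diagonal).

Shapes have swapped their row and column positions — what was in the top-right is now in the bottom-left — a diagonal reflection.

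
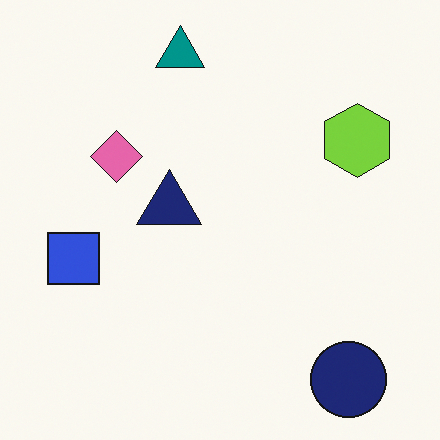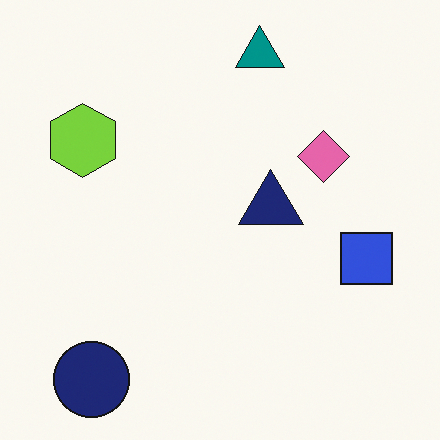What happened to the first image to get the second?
It was flipped horizontally (left ↔ right).

The blue square is in the left of the first image and the right of the second — shapes on opposite sides of the vertical midline have swapped in a mirror flip.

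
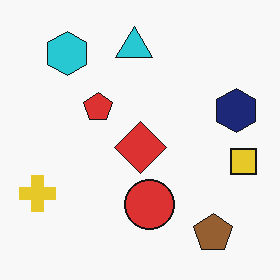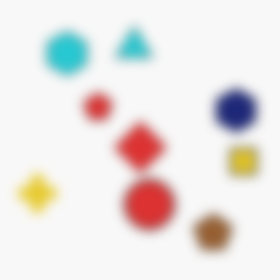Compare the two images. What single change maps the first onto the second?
The second image is the first strongly gaussian-blurred.

Shape edges and outlines are uniformly softened across the whole image.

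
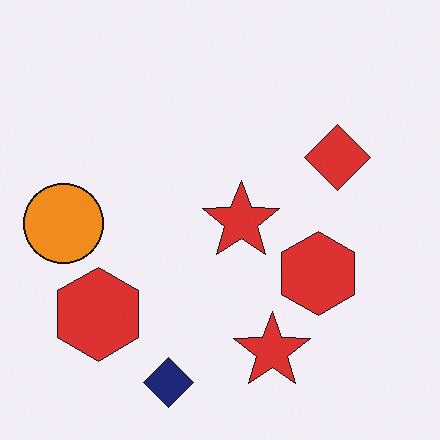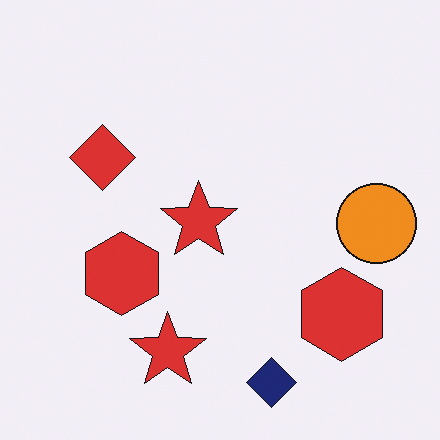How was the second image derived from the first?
This is the original image flipped horizontally (left ↔ right).

The orange circle is in the left of the first image and the right of the second — shapes on opposite sides of the vertical midline have swapped in a mirror flip.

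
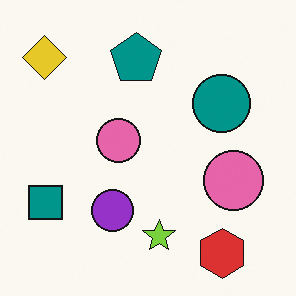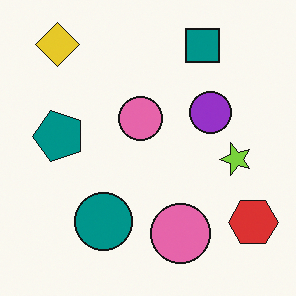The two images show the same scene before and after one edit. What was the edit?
Transposed (reflected across the top-left ↔ bottom-right diagonal).

Shapes have swapped their row and column positions — what was in the top-right is now in the bottom-left — a diagonal reflection.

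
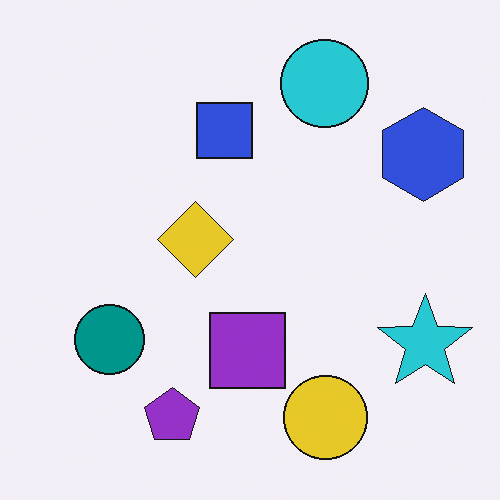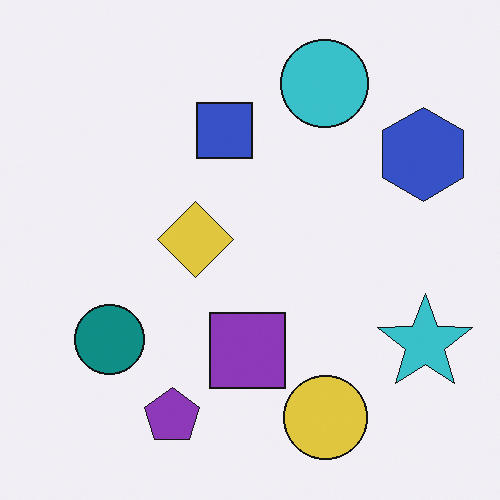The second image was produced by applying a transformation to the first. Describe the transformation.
It was slightly desaturated.

All colors are more muted and greyish — a global saturation change.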